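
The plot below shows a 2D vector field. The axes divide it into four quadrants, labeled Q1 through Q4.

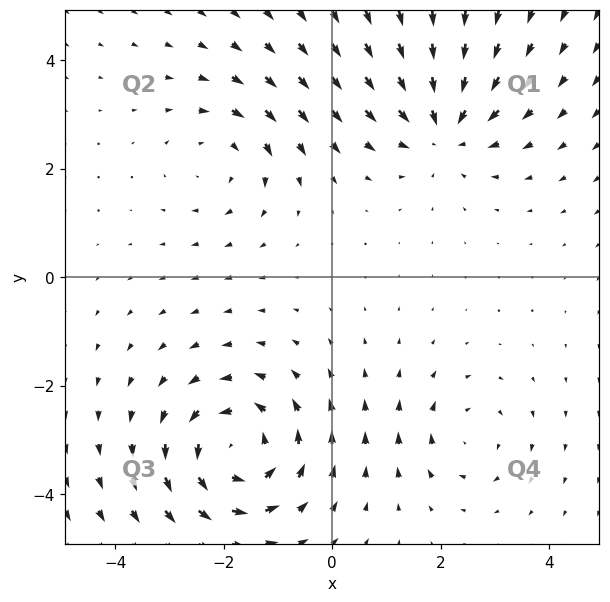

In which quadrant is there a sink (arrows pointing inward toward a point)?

Q1

The sink sits at approximately (2.1, 2.8), which lies in quadrant Q1. The divergence there is about -4, negative as expected for a sink.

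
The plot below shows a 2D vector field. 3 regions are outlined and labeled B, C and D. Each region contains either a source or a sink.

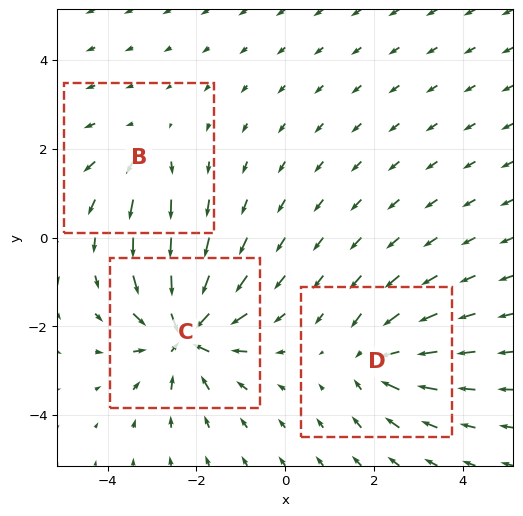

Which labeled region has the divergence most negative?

Divergence at each region's feature centre — B: about +2, C: about -6, D: about -4. Region C is most negative.

C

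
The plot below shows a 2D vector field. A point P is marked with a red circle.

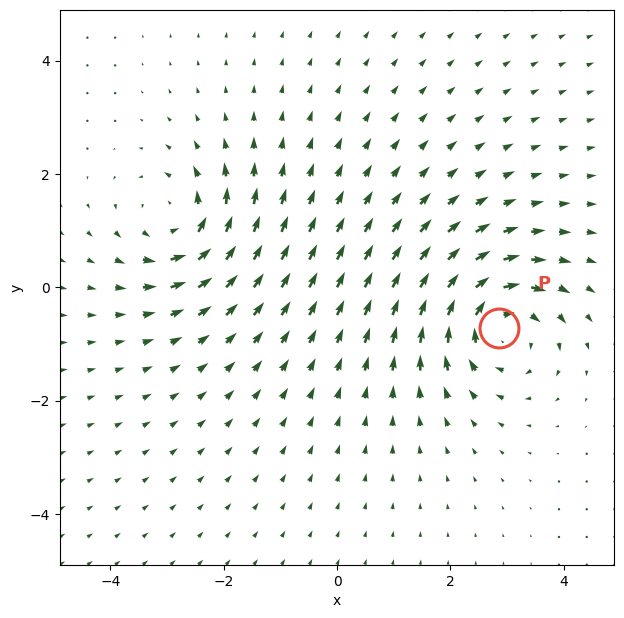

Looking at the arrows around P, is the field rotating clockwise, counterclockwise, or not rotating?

Near P at (2.9, -0.7) the arrows circulate clockwise. The curl (z-component) there is about -6; negative curl means clockwise rotation.

clockwise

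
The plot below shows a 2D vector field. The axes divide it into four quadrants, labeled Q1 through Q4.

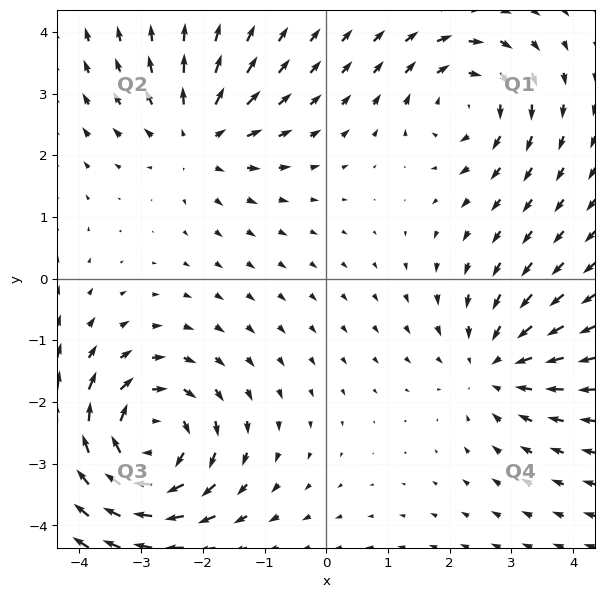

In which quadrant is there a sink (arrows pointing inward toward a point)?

Q4

The sink sits at approximately (2.7, -1.4), which lies in quadrant Q4. The divergence there is about -3, negative as expected for a sink.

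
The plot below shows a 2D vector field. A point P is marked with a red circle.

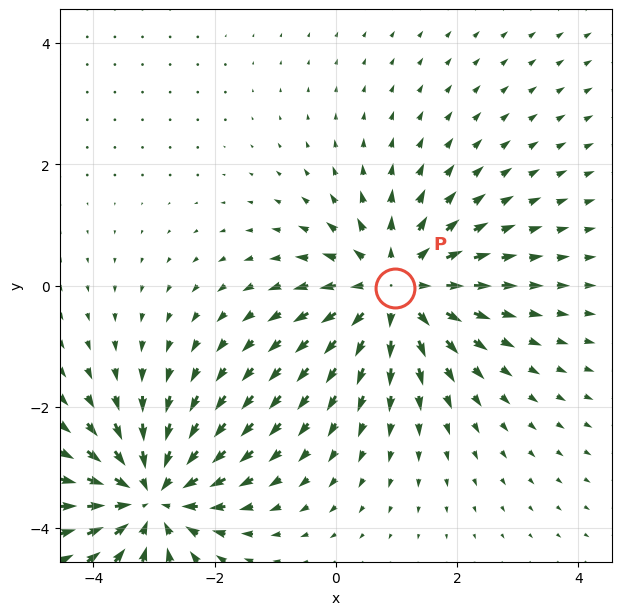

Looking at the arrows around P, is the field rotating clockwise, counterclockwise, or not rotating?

not rotating

Near P at (1.0, -0.0) the arrows show no circulation. The curl there is ≈0.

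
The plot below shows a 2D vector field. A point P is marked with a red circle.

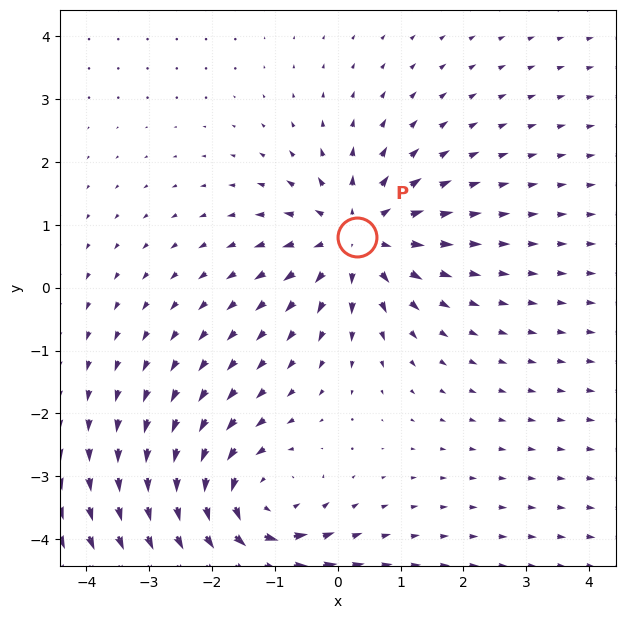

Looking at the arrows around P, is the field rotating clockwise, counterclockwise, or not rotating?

Near P at (0.3, 0.8) the arrows show no circulation. The curl there is ≈0.

not rotating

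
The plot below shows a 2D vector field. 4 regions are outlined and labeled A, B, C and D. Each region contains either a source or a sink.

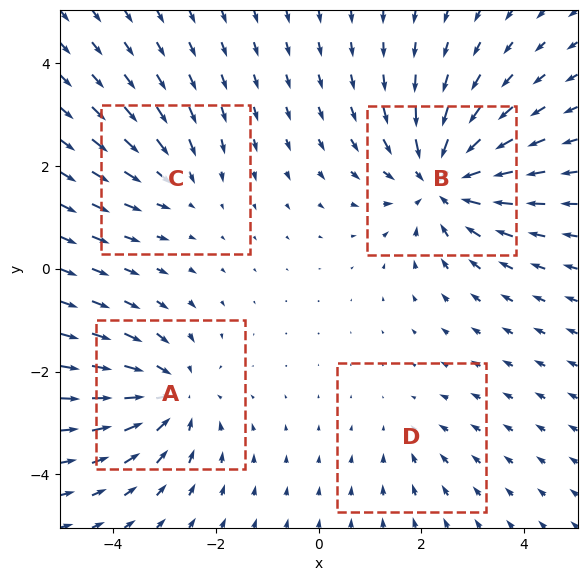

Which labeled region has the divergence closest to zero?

D

Divergence at each region's feature centre — A: about -5, B: about -6, C: about -3, D: about -2. Region D is closest to zero.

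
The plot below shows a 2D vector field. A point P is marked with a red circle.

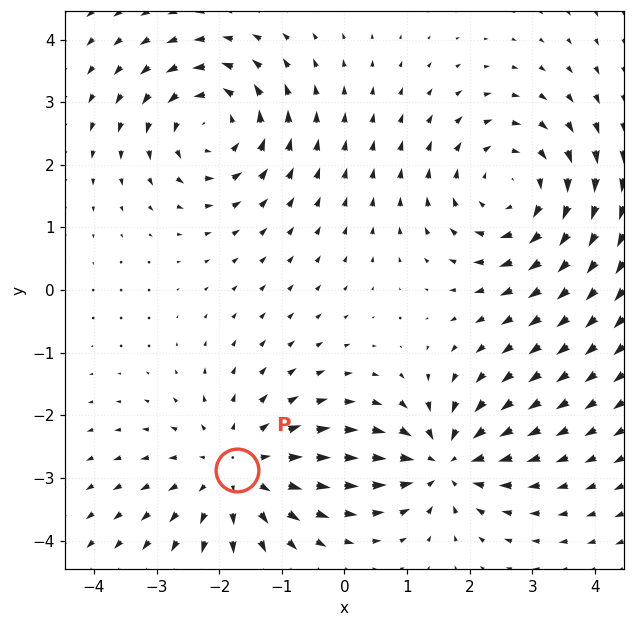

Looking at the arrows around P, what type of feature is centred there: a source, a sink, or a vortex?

At P (-1.7, -2.9) the arrows spread outward. Divergence about +3, curl ≈0 — positive divergence with near-zero curl is a source.

source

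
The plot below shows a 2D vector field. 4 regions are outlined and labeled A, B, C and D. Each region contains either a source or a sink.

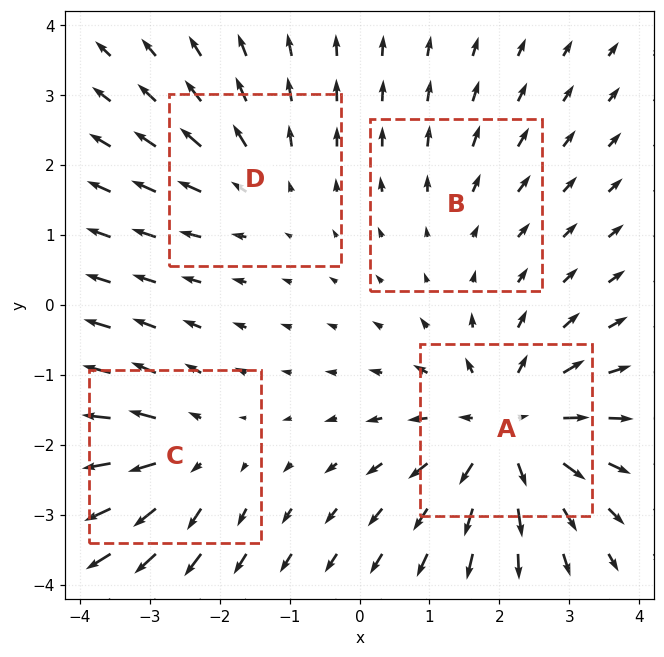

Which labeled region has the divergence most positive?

Divergence at each region's feature centre — A: about +7, B: about +2, C: about +5, D: about +3. Region A is most positive.

A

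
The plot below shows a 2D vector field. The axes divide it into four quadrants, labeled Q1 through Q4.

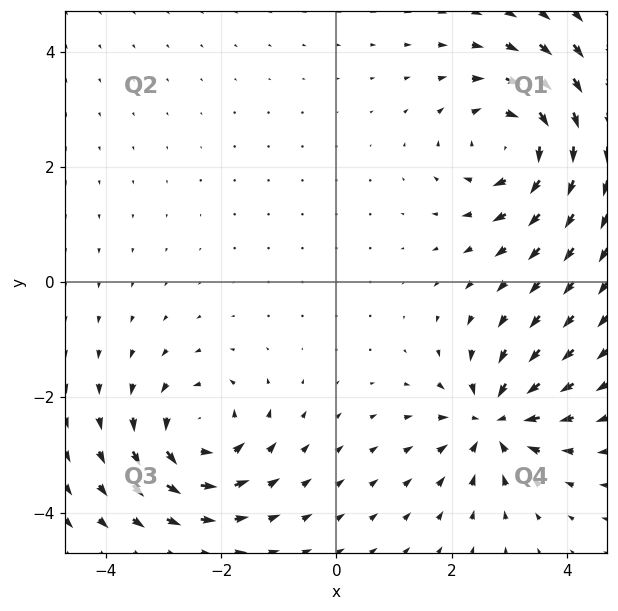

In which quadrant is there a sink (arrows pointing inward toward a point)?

Q4

The sink sits at approximately (2.7, -2.4), which lies in quadrant Q4. The divergence there is about -4, negative as expected for a sink.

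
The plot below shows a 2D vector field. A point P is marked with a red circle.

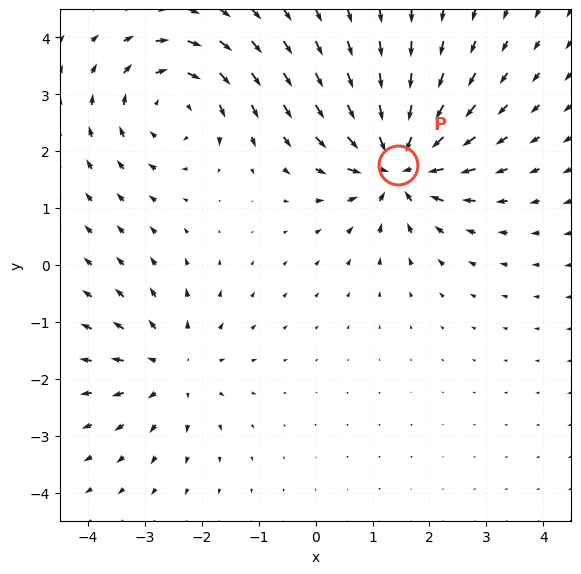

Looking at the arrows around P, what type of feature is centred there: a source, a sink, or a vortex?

sink

At P (1.4, 1.8) the arrows converge inward. Divergence about -7, curl ≈0 — negative divergence with near-zero curl is a sink.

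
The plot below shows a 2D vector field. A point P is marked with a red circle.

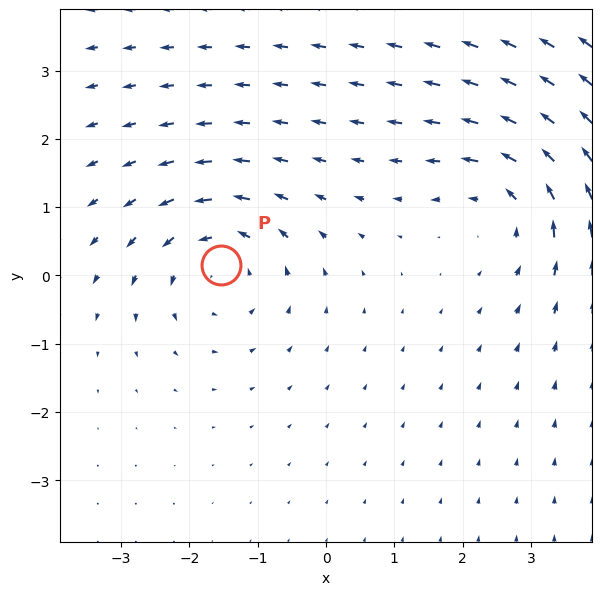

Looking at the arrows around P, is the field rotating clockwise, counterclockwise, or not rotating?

Near P at (-1.5, 0.2) the arrows circulate counterclockwise. The curl (z-component) there is about +4; positive curl means counterclockwise rotation.

counterclockwise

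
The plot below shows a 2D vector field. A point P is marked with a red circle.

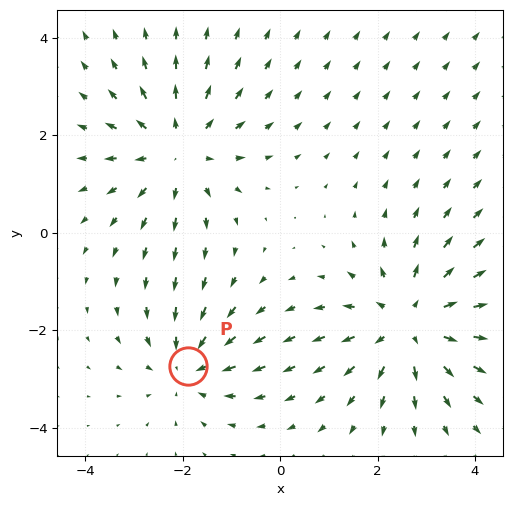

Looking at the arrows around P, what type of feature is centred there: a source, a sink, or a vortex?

At P (-1.9, -2.7) the arrows converge inward. Divergence about -3, curl ≈0 — negative divergence with near-zero curl is a sink.

sink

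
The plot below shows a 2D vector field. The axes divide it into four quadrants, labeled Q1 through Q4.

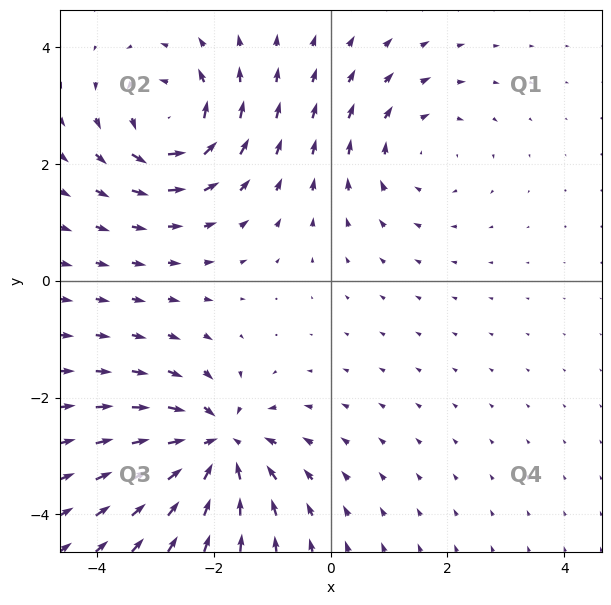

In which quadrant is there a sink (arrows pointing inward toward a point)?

Q3

The sink sits at approximately (-1.9, -2.8), which lies in quadrant Q3. The divergence there is about -5, negative as expected for a sink.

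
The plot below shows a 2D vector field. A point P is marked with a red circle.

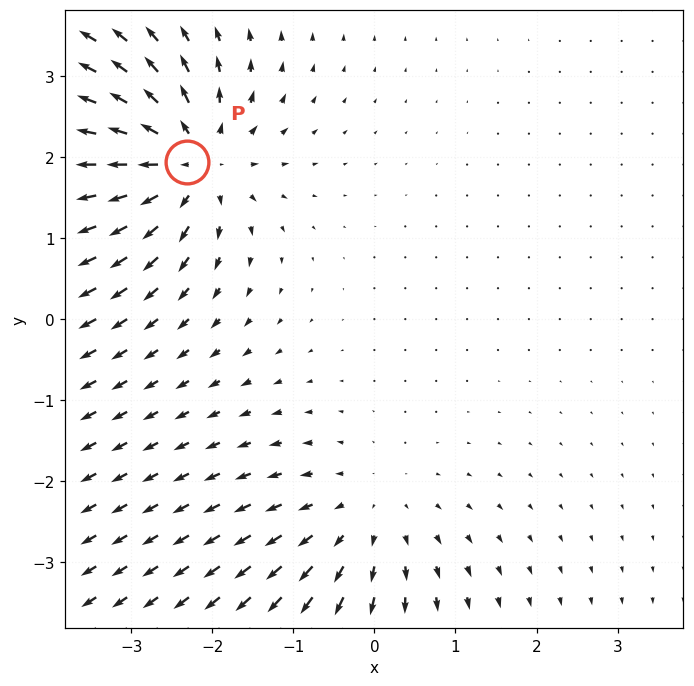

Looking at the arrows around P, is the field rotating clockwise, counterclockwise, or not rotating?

Near P at (-2.3, 1.9) the arrows show no circulation. The curl there is ≈0.

not rotating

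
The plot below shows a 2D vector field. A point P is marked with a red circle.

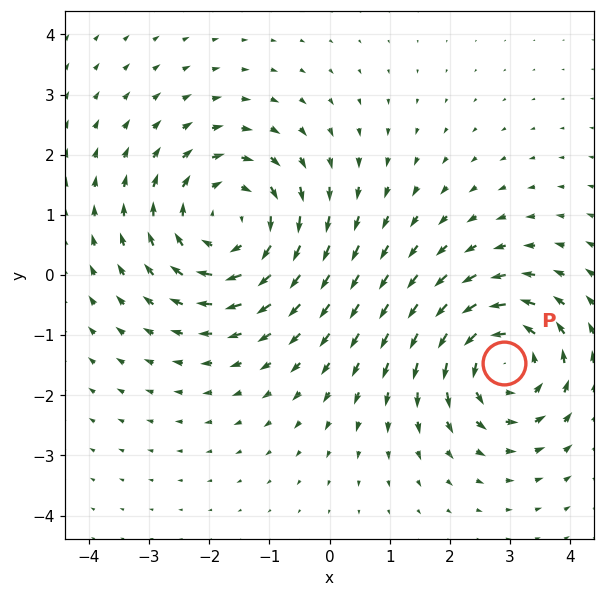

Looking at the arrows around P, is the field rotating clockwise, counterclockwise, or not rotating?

Near P at (2.9, -1.5) the arrows circulate counterclockwise. The curl (z-component) there is about +5; positive curl means counterclockwise rotation.

counterclockwise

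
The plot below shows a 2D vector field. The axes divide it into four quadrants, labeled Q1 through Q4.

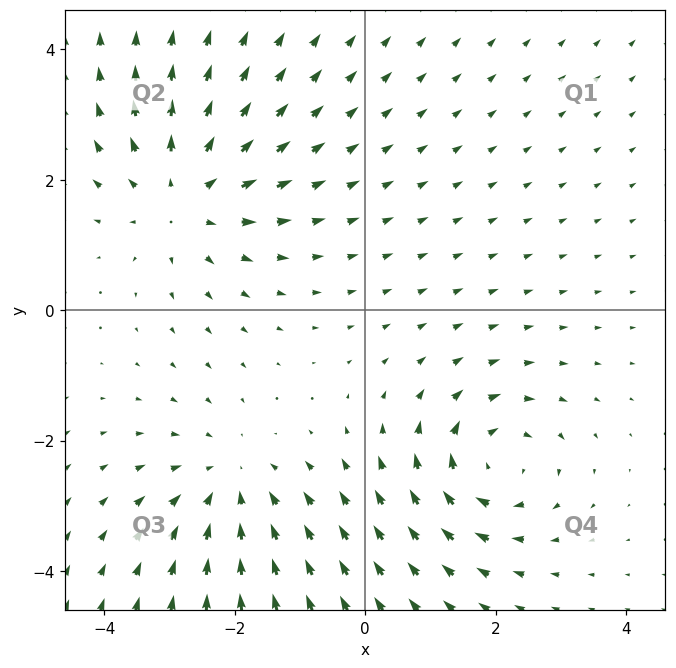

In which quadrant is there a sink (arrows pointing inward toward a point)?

Q3

The sink sits at approximately (-2.1, -2.7), which lies in quadrant Q3. The divergence there is about -2, negative as expected for a sink.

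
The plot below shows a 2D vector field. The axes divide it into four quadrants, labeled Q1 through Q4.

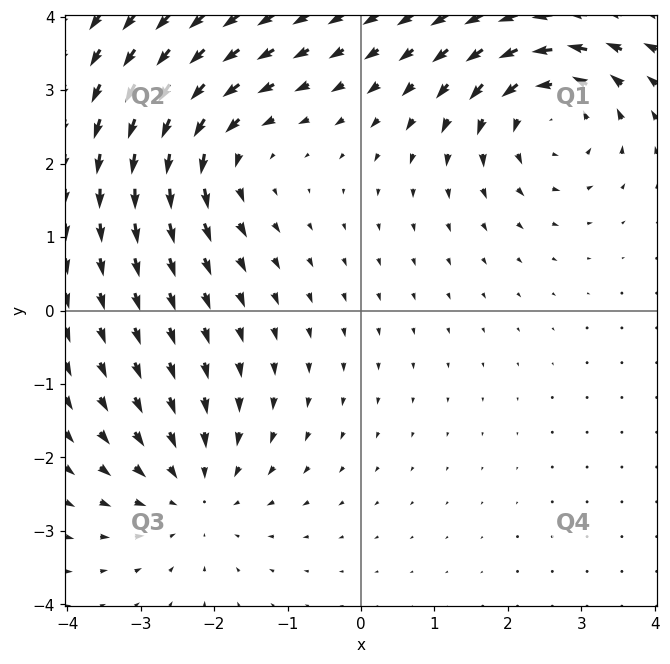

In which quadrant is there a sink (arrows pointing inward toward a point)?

Q3

The sink sits at approximately (-2.3, -2.5), which lies in quadrant Q3. The divergence there is about -3, negative as expected for a sink.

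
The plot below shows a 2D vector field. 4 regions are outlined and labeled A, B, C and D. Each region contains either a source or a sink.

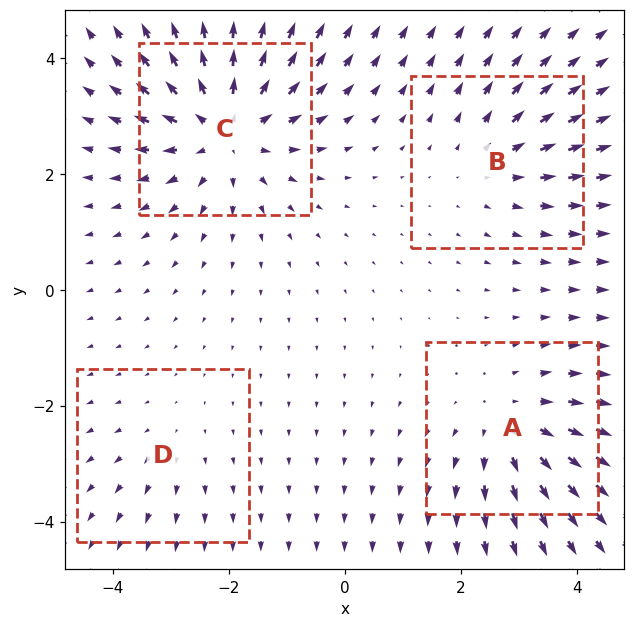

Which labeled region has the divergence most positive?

Divergence at each region's feature centre — A: about +4, B: about +3, C: about +6, D: about +2. Region C is most positive.

C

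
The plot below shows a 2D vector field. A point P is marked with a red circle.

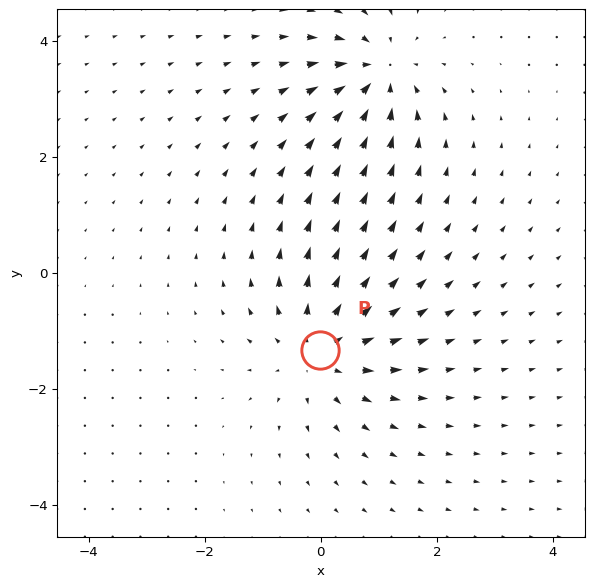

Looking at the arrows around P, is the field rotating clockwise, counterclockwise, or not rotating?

Near P at (-0.0, -1.3) the arrows show no circulation. The curl there is ≈0.

not rotating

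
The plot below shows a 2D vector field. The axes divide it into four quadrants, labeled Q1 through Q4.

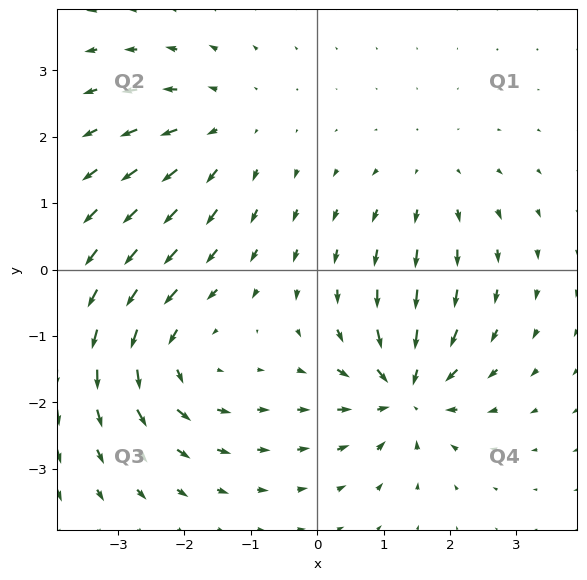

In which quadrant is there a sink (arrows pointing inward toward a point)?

Q4

The sink sits at approximately (1.3, -1.8), which lies in quadrant Q4. The divergence there is about -7, negative as expected for a sink.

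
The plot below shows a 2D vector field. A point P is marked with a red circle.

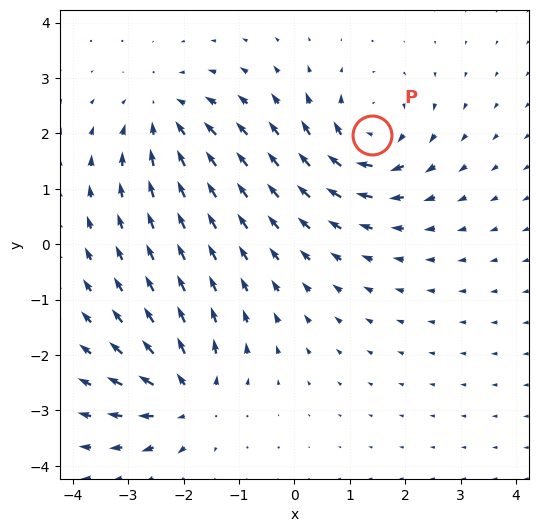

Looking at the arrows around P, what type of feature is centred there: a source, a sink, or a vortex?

At P (1.4, 2.0) the arrows circulate clockwise. Divergence ≈0, curl about -6 — near-zero divergence with nonzero curl is a vortex.

vortex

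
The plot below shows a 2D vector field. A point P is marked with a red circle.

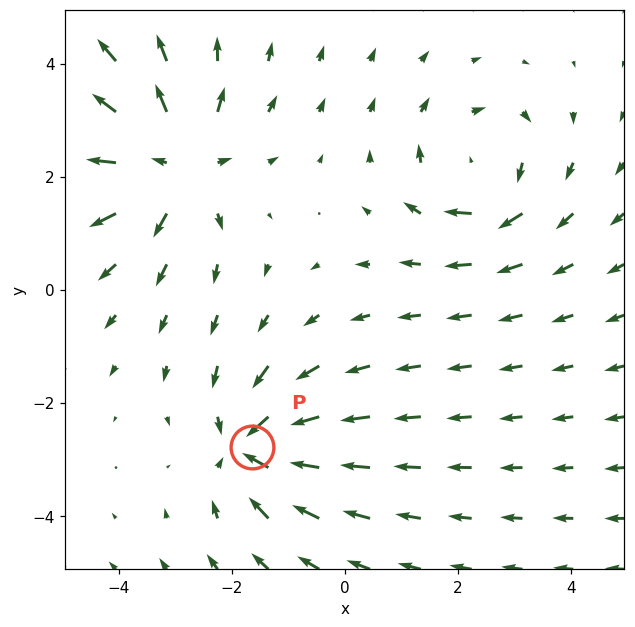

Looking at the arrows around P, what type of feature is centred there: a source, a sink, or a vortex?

sink

At P (-1.6, -2.8) the arrows converge inward. Divergence about -5, curl ≈0 — negative divergence with near-zero curl is a sink.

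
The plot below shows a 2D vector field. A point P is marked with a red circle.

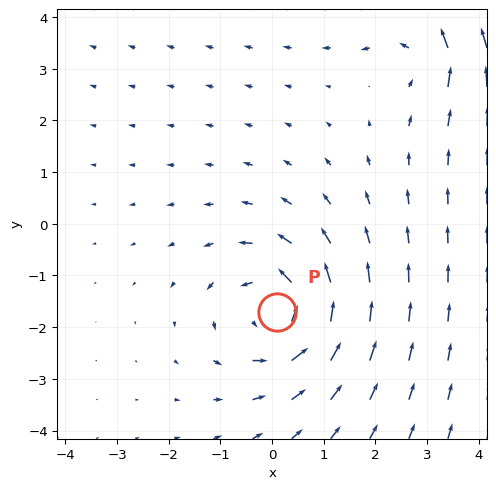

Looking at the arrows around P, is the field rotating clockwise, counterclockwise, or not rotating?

Near P at (0.1, -1.7) the arrows circulate counterclockwise. The curl (z-component) there is about +4; positive curl means counterclockwise rotation.

counterclockwise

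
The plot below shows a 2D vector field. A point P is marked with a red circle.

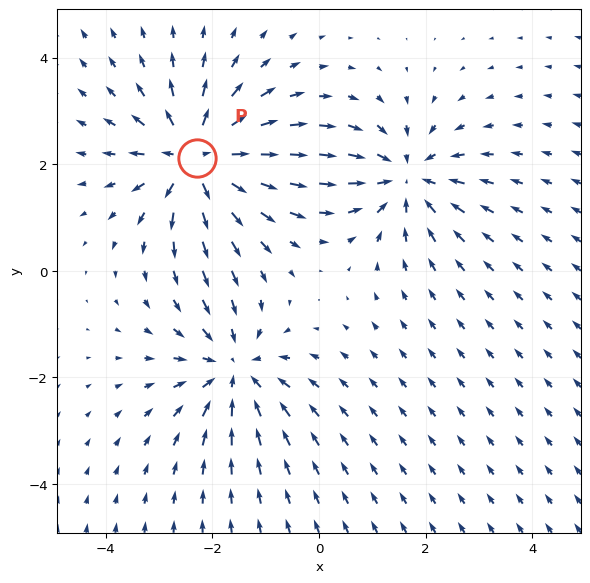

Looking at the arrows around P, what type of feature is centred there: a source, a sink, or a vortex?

At P (-2.3, 2.1) the arrows spread outward. Divergence about +6, curl ≈0 — positive divergence with near-zero curl is a source.

source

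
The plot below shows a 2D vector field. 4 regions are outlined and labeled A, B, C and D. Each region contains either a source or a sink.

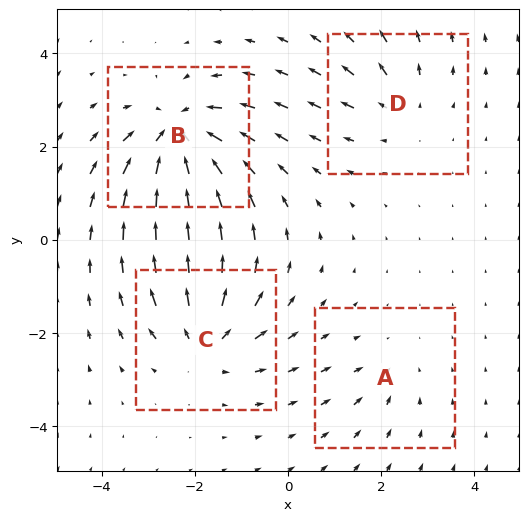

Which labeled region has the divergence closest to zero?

A

Divergence at each region's feature centre — A: about -2, B: about -7, C: about +5, D: about +3. Region A is closest to zero.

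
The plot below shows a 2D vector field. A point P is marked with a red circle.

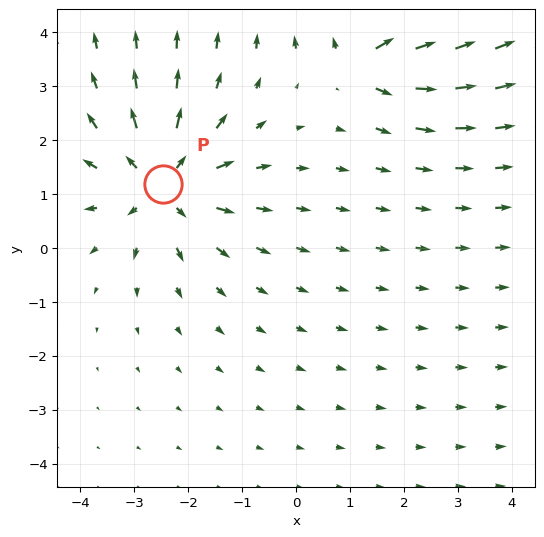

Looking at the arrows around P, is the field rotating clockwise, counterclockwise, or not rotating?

Near P at (-2.5, 1.2) the arrows show no circulation. The curl there is ≈0.

not rotating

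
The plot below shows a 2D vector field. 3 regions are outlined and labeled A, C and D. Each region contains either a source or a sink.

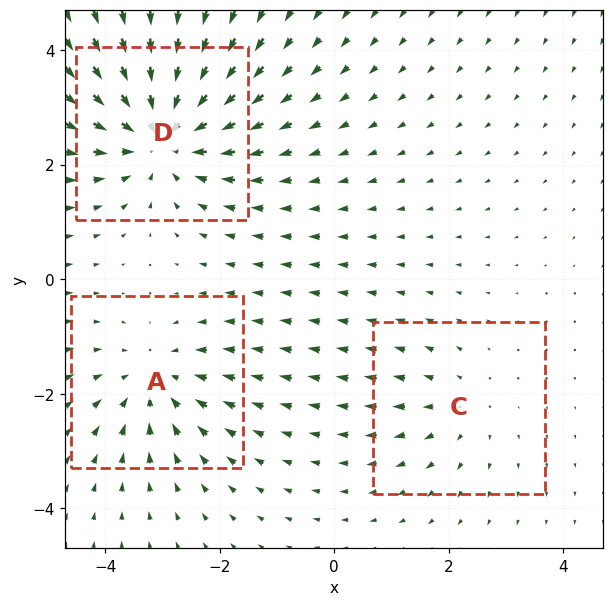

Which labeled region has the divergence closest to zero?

C

Divergence at each region's feature centre — A: about -3, C: about +2, D: about -4. Region C is closest to zero.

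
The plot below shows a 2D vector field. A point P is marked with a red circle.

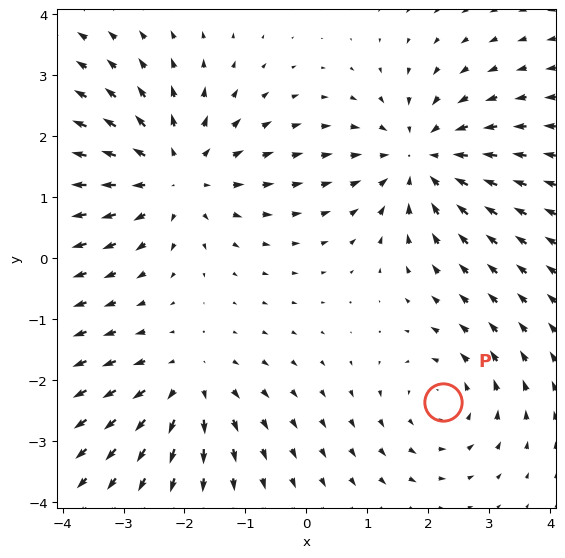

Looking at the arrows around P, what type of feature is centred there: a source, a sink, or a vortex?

At P (2.2, -2.3) the arrows circulate counterclockwise. Divergence ≈0, curl about +3 — near-zero divergence with nonzero curl is a vortex.

vortex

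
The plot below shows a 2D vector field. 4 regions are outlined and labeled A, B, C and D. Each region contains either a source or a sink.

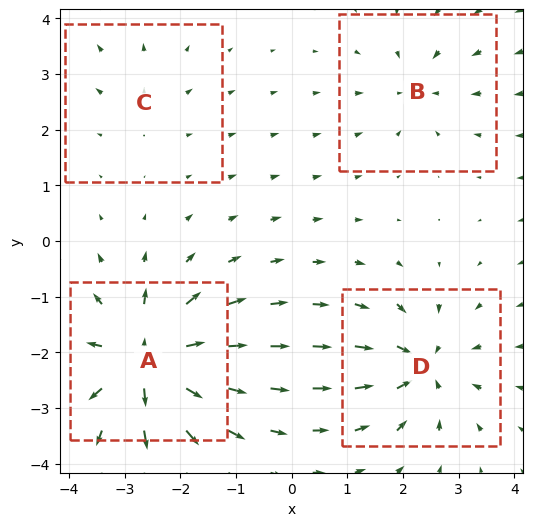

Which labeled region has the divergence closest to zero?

Divergence at each region's feature centre — A: about +9, B: about -4, C: about +3, D: about -7. Region C is closest to zero.

C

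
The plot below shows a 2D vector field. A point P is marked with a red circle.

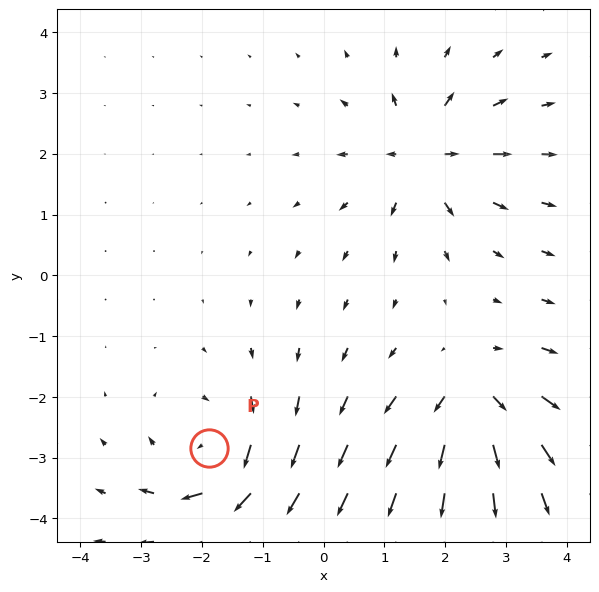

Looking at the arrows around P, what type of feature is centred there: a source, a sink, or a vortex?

vortex

At P (-1.9, -2.8) the arrows circulate clockwise. Divergence ≈0, curl about -5 — near-zero divergence with nonzero curl is a vortex.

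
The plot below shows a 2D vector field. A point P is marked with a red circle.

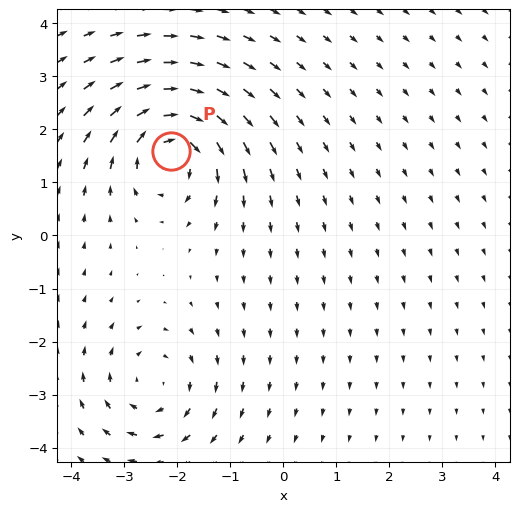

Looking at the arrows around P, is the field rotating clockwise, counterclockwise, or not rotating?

clockwise

Near P at (-2.1, 1.6) the arrows circulate clockwise. The curl (z-component) there is about -7; negative curl means clockwise rotation.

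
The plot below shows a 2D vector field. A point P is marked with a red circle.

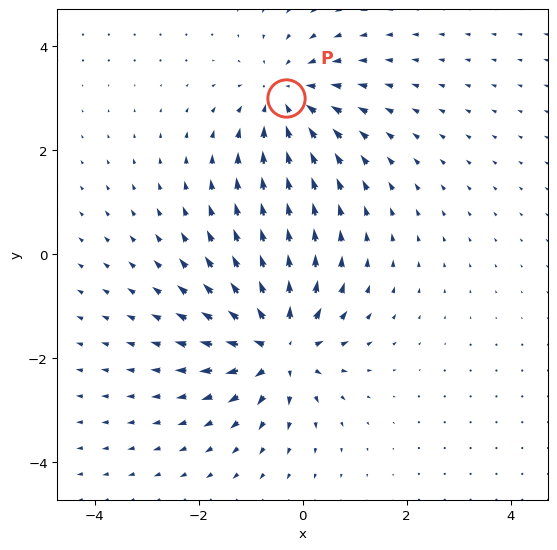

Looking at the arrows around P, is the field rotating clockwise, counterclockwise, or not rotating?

Near P at (-0.3, 3.0) the arrows show no circulation. The curl there is ≈0.

not rotating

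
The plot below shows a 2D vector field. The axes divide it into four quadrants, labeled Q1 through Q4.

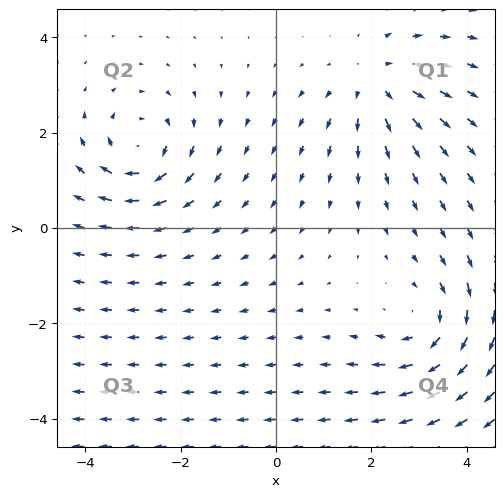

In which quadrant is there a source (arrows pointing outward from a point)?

Q1

The source sits at approximately (2.1, 3.1), which lies in quadrant Q1. The divergence there is about +3, positive as expected for a source.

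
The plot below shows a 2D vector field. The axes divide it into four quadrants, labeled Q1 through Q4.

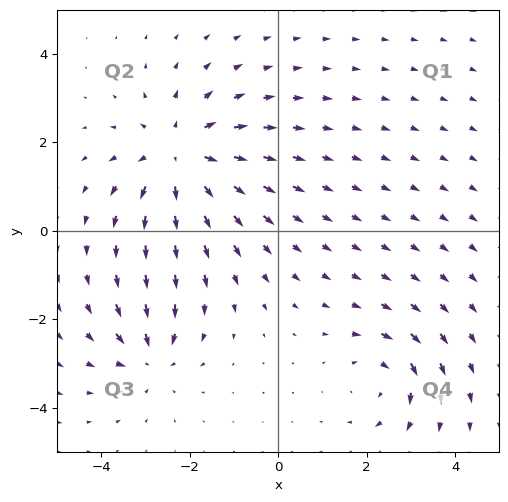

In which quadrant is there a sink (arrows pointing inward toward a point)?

Q3

The sink sits at approximately (-2.9, -2.9), which lies in quadrant Q3. The divergence there is about -3, negative as expected for a sink.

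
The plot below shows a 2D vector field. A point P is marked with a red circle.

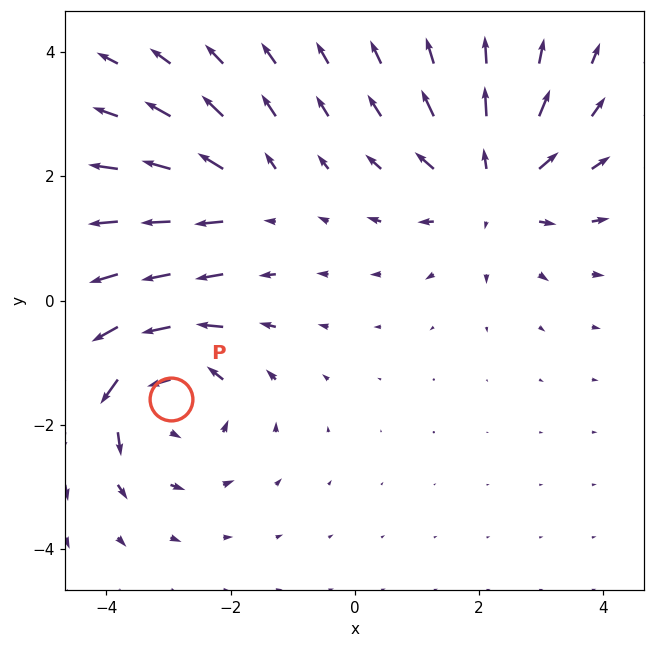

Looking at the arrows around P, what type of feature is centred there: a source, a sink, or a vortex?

vortex

At P (-3.0, -1.6) the arrows circulate counterclockwise. Divergence ≈0, curl about +5 — near-zero divergence with nonzero curl is a vortex.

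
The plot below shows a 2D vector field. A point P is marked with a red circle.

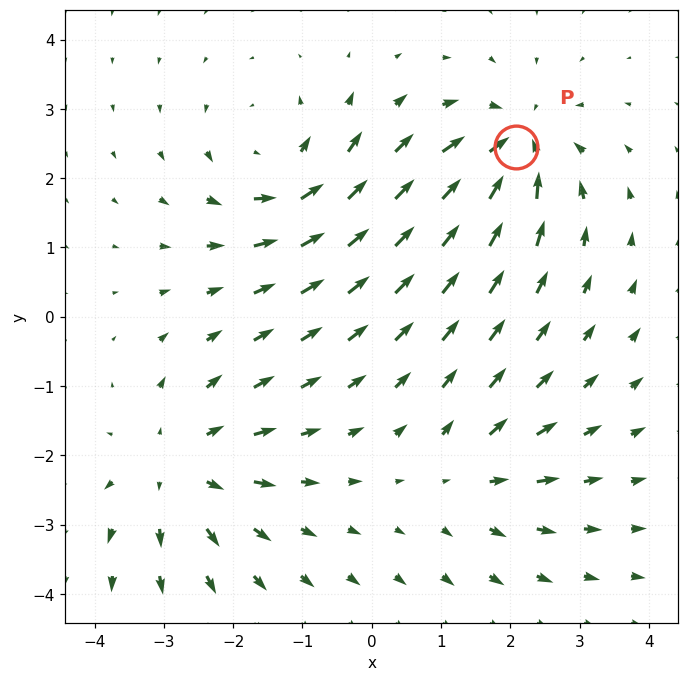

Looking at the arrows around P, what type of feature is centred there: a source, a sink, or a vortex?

At P (2.1, 2.5) the arrows converge inward. Divergence about -6, curl ≈0 — negative divergence with near-zero curl is a sink.

sink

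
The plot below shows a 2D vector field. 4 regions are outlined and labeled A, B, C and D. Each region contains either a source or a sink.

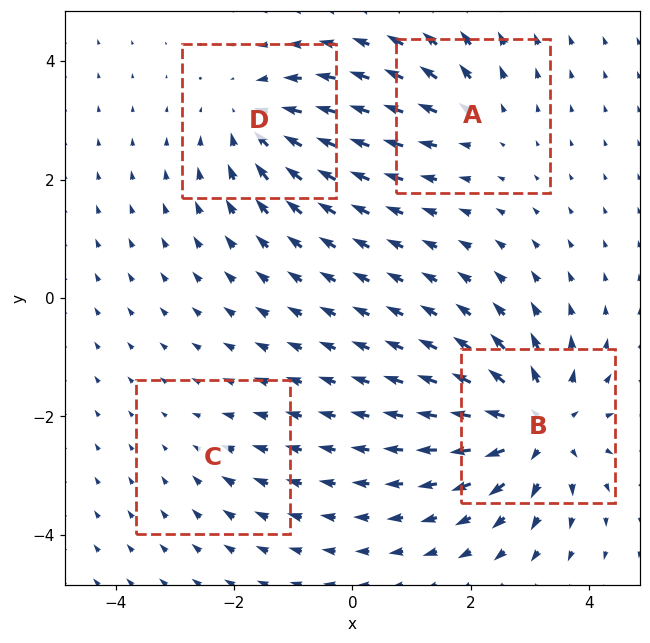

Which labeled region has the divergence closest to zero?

Divergence at each region's feature centre — A: about +3, B: about +7, C: about -2, D: about -5. Region C is closest to zero.

C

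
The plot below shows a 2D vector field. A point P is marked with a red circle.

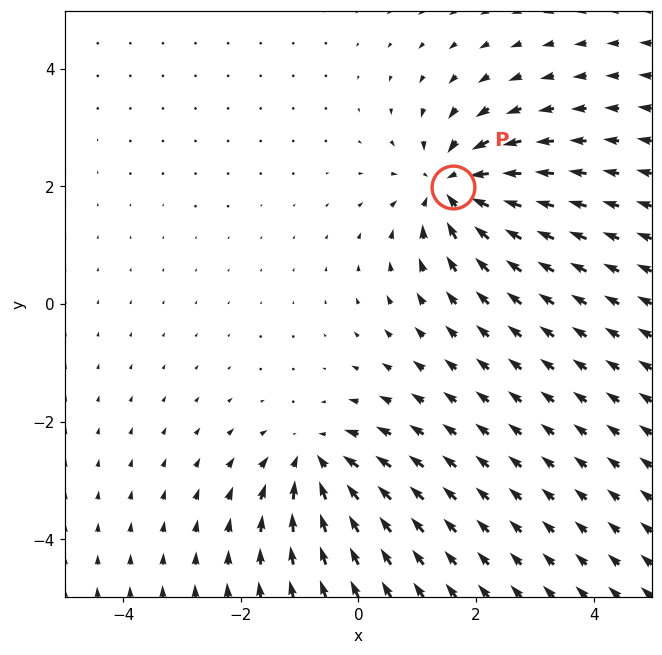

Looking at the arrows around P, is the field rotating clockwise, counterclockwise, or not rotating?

Near P at (1.6, 2.0) the arrows show no circulation. The curl there is ≈0.

not rotating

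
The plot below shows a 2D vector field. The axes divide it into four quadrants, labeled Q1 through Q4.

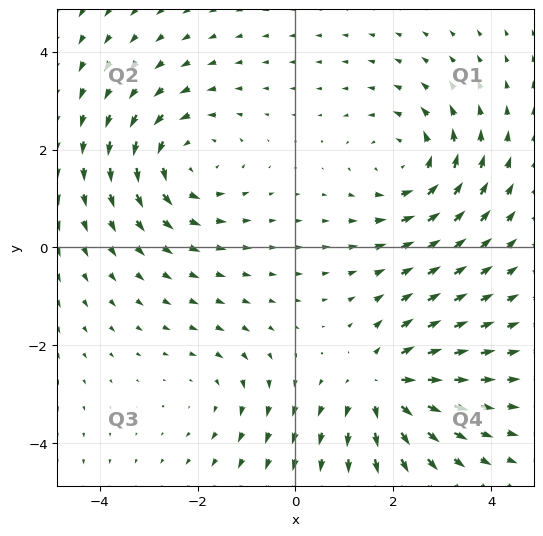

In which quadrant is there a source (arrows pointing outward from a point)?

Q4

The source sits at approximately (1.8, -2.8), which lies in quadrant Q4. The divergence there is about +5, positive as expected for a source.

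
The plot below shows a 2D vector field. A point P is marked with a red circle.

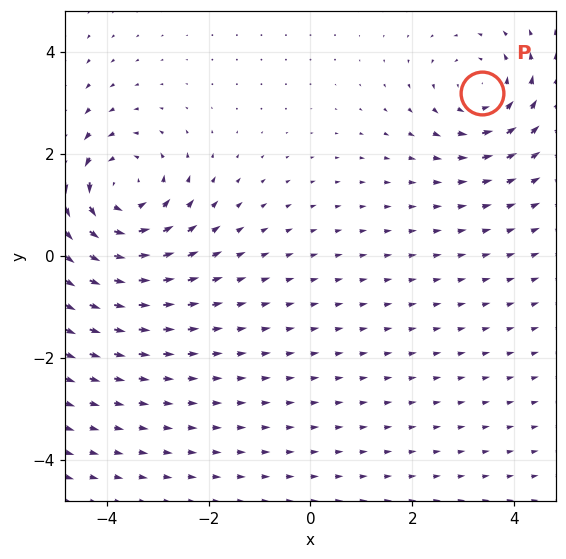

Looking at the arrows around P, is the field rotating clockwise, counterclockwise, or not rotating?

Near P at (3.4, 3.2) the arrows circulate counterclockwise. The curl (z-component) there is about +3; positive curl means counterclockwise rotation.

counterclockwise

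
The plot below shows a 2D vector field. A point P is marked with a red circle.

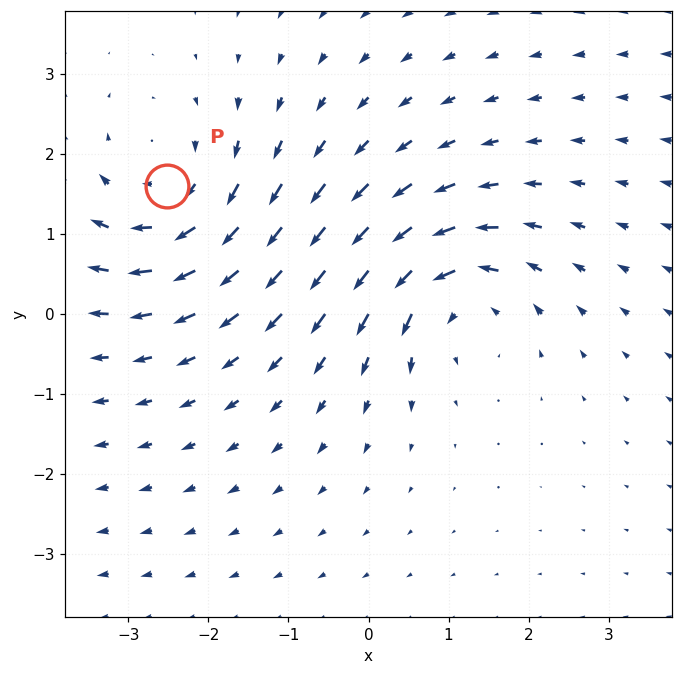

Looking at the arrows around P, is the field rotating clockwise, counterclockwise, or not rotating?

clockwise

Near P at (-2.5, 1.6) the arrows circulate clockwise. The curl (z-component) there is about -3; negative curl means clockwise rotation.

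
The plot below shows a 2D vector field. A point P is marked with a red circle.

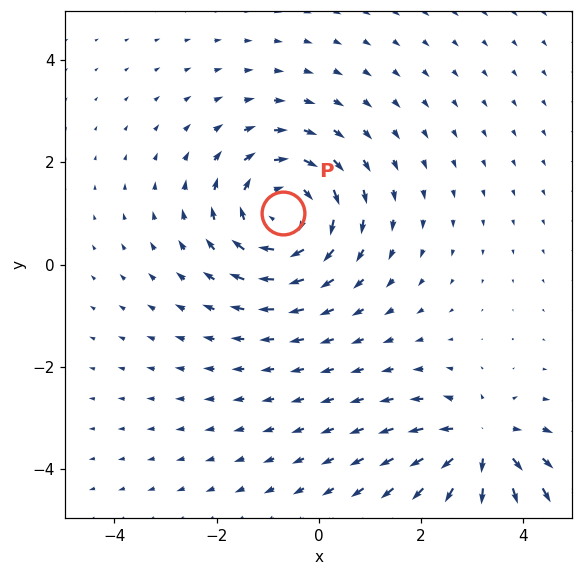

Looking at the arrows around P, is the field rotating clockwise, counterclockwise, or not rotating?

clockwise

Near P at (-0.7, 1.0) the arrows circulate clockwise. The curl (z-component) there is about -4; negative curl means clockwise rotation.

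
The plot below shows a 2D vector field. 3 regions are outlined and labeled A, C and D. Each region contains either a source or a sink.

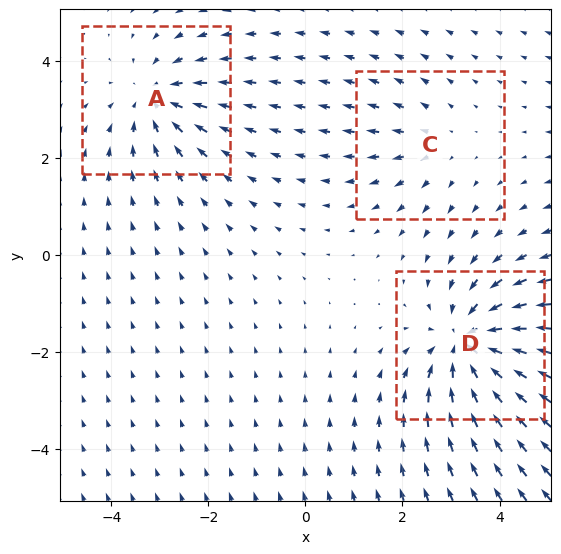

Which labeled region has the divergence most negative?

Divergence at each region's feature centre — A: about -3, C: about +2, D: about -5. Region D is most negative.

D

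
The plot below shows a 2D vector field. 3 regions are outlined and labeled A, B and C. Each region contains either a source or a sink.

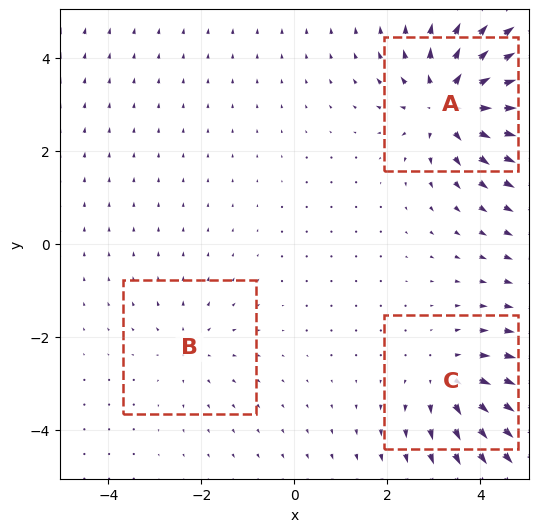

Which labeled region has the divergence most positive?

Divergence at each region's feature centre — A: about +5, B: about +2, C: about +3. Region A is most positive.

A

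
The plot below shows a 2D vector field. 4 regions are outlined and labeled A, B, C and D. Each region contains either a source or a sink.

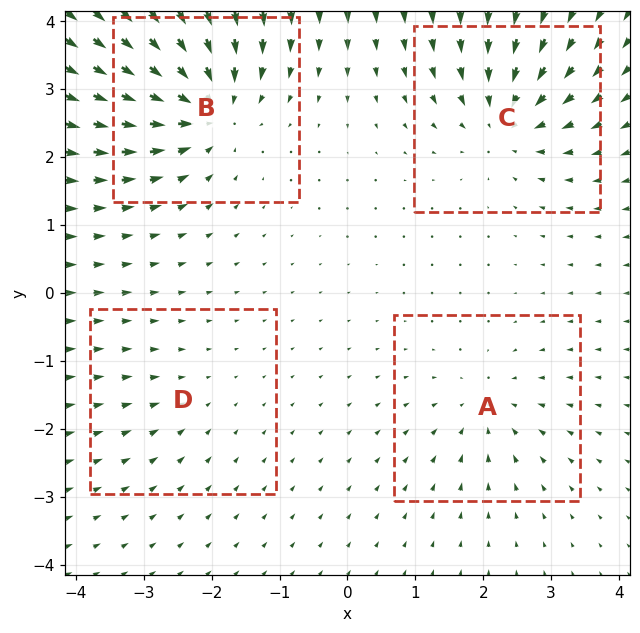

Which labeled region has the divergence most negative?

B

Divergence at each region's feature centre — A: about -4, B: about -8, C: about -6, D: about -2. Region B is most negative.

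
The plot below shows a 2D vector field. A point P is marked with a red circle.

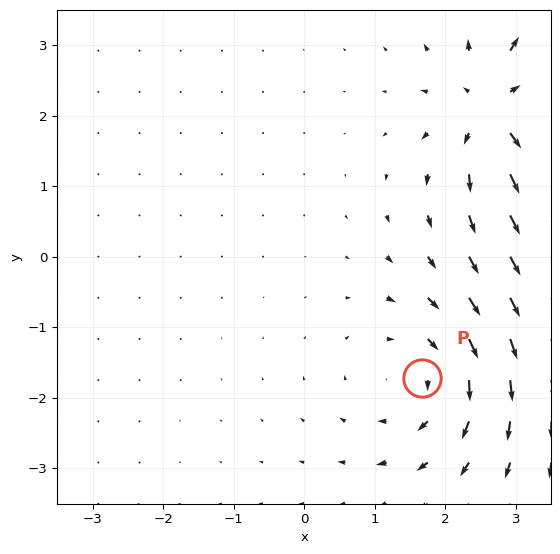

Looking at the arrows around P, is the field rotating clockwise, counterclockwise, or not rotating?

clockwise

Near P at (1.7, -1.7) the arrows circulate clockwise. The curl (z-component) there is about -4; negative curl means clockwise rotation.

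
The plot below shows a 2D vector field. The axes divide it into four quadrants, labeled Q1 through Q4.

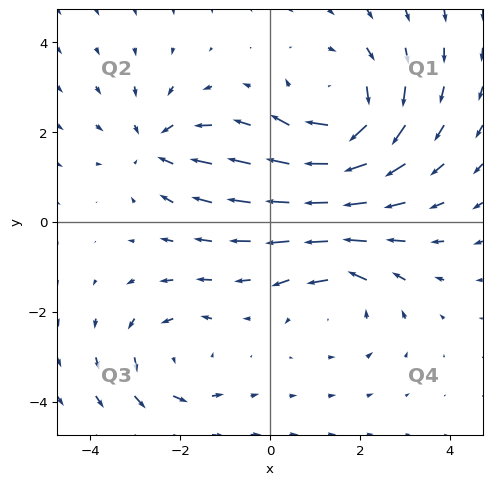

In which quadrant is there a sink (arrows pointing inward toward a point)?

The sink sits at approximately (-2.5, 1.7), which lies in quadrant Q2. The divergence there is about -3, negative as expected for a sink.

Q2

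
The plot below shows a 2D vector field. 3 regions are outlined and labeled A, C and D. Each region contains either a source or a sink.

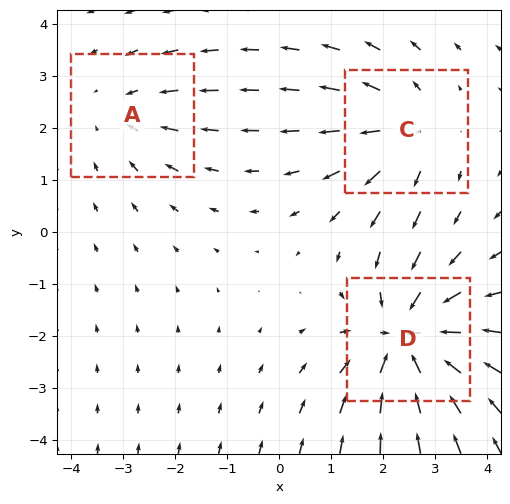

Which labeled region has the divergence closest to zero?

Divergence at each region's feature centre — A: about -2, C: about +3, D: about -4. Region A is closest to zero.

A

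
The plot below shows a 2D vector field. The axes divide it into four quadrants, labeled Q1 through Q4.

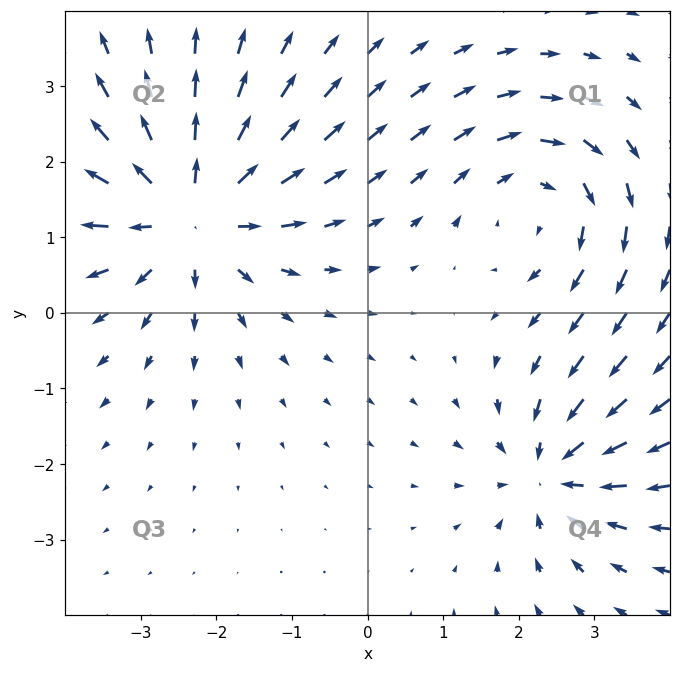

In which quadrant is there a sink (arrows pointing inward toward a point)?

The sink sits at approximately (2.5, -2.1), which lies in quadrant Q4. The divergence there is about -4, negative as expected for a sink.

Q4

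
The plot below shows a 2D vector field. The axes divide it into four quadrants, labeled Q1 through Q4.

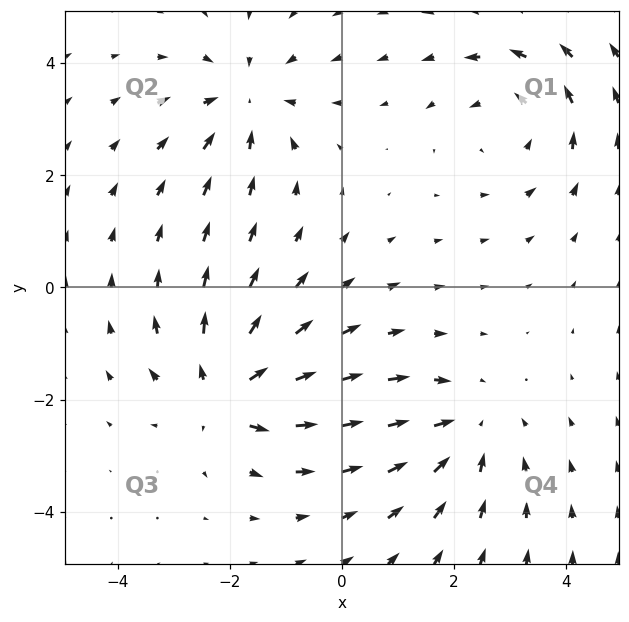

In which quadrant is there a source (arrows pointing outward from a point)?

Q3

The source sits at approximately (-2.1, -1.9), which lies in quadrant Q3. The divergence there is about +3, positive as expected for a source.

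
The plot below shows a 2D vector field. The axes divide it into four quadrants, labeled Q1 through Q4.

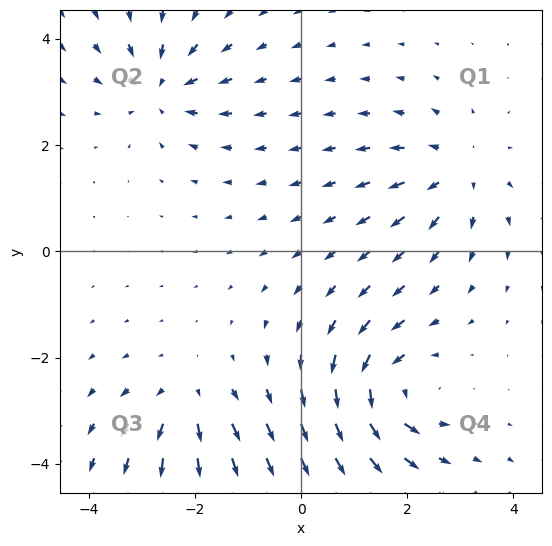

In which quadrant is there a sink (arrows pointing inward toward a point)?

Q2

The sink sits at approximately (-2.7, 3.1), which lies in quadrant Q2. The divergence there is about -4, negative as expected for a sink.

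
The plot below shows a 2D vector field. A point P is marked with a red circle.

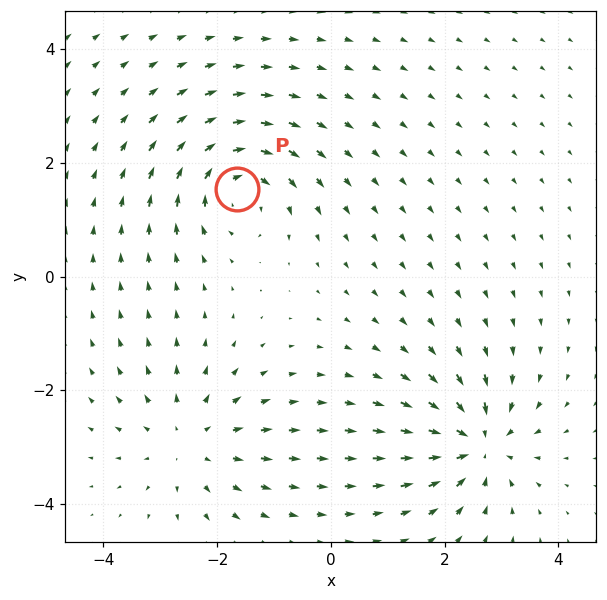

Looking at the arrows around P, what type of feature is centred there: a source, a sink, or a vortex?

vortex

At P (-1.7, 1.5) the arrows circulate clockwise. Divergence ≈0, curl about -5 — near-zero divergence with nonzero curl is a vortex.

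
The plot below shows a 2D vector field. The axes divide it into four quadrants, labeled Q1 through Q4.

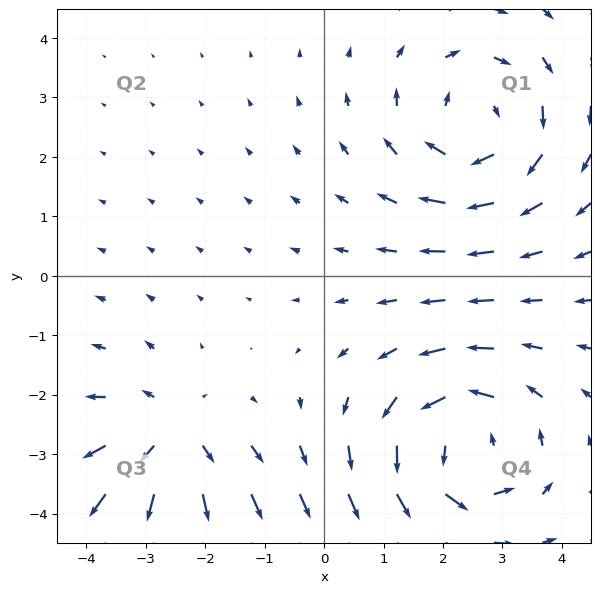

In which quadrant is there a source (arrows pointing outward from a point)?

Q3

The source sits at approximately (-2.6, -2.7), which lies in quadrant Q3. The divergence there is about +3, positive as expected for a source.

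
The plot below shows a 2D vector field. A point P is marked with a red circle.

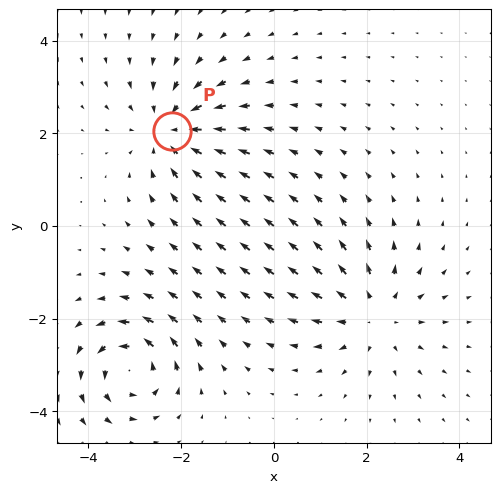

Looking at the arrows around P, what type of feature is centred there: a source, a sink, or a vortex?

At P (-2.2, 2.0) the arrows converge inward. Divergence about -4, curl ≈0 — negative divergence with near-zero curl is a sink.

sink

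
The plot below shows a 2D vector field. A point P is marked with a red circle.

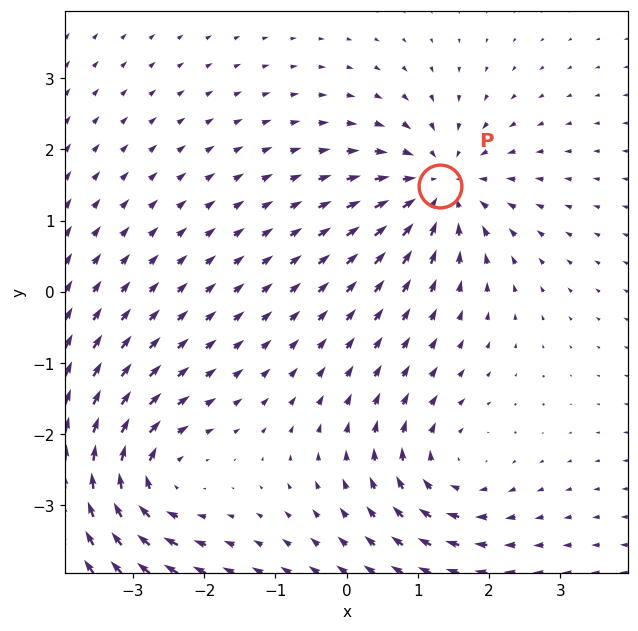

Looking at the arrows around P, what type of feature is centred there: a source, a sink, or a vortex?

sink

At P (1.3, 1.5) the arrows converge inward. Divergence about -5, curl ≈0 — negative divergence with near-zero curl is a sink.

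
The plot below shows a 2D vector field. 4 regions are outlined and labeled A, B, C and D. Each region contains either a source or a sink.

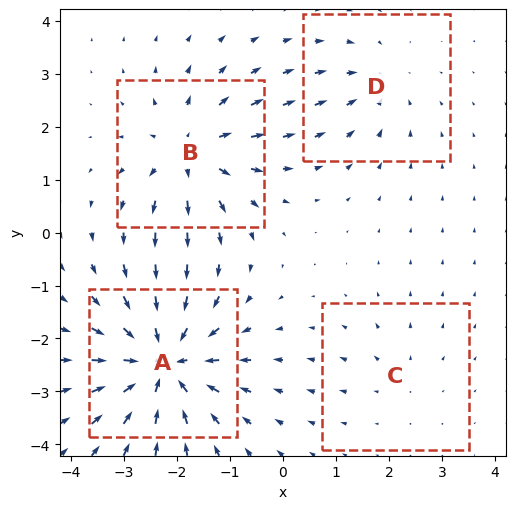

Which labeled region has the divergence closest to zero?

Divergence at each region's feature centre — A: about -8, B: about +5, C: about +2, D: about -3. Region C is closest to zero.

C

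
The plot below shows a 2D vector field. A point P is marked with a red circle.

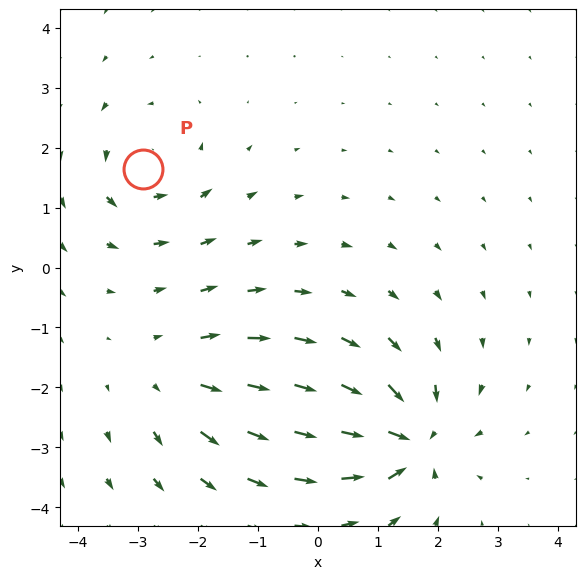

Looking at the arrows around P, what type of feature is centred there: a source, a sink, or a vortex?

vortex

At P (-2.9, 1.6) the arrows circulate counterclockwise. Divergence ≈0, curl about +4 — near-zero divergence with nonzero curl is a vortex.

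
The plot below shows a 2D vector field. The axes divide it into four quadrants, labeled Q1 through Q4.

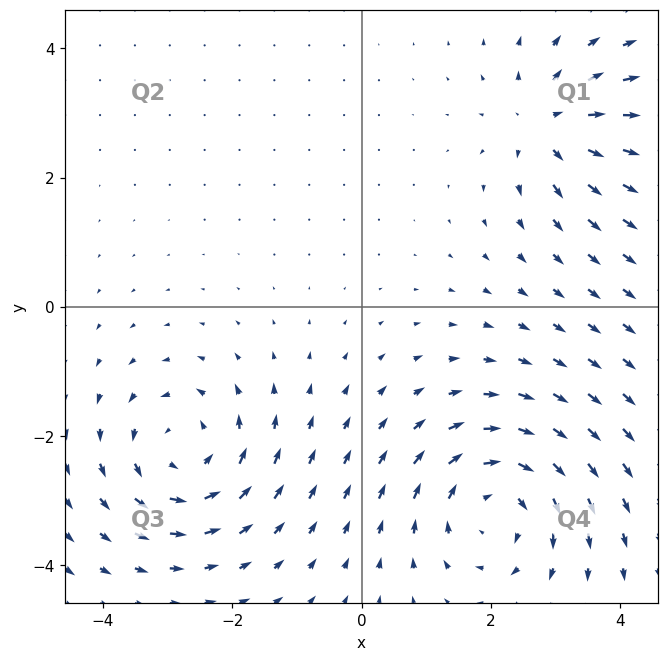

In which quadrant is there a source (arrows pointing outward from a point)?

Q1

The source sits at approximately (2.9, 2.8), which lies in quadrant Q1. The divergence there is about +5, positive as expected for a source.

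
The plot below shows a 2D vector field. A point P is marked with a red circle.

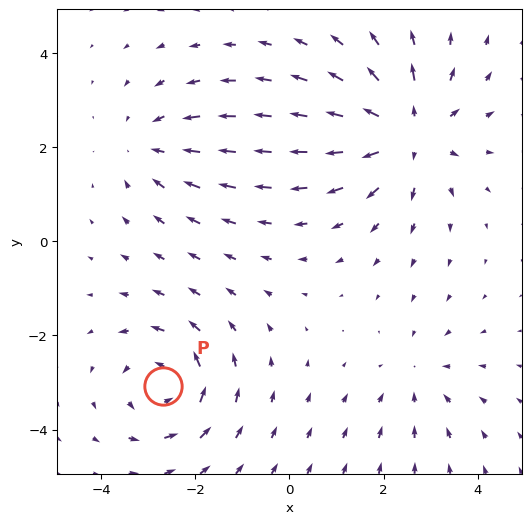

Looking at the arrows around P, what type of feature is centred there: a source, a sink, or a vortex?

At P (-2.7, -3.1) the arrows circulate counterclockwise. Divergence ≈0, curl about +4 — near-zero divergence with nonzero curl is a vortex.

vortex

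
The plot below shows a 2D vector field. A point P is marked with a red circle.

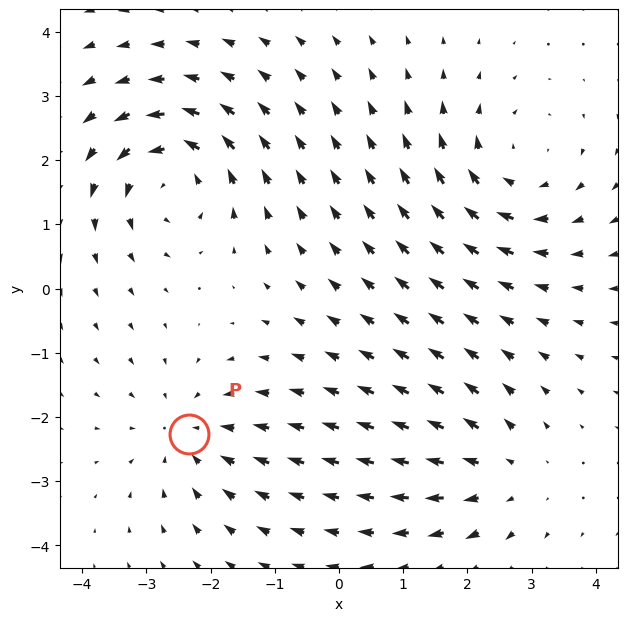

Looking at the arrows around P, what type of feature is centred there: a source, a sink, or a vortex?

At P (-2.3, -2.3) the arrows converge inward. Divergence about -3, curl ≈0 — negative divergence with near-zero curl is a sink.

sink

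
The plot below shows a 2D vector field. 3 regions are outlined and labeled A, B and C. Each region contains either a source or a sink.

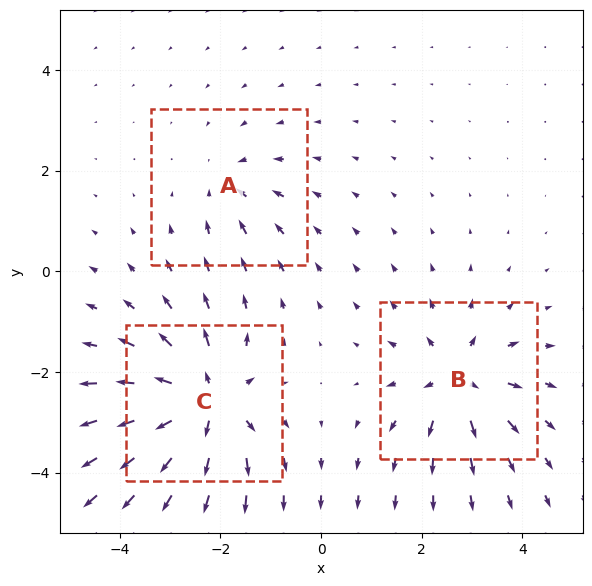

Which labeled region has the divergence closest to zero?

A

Divergence at each region's feature centre — A: about -2, B: about +4, C: about +5. Region A is closest to zero.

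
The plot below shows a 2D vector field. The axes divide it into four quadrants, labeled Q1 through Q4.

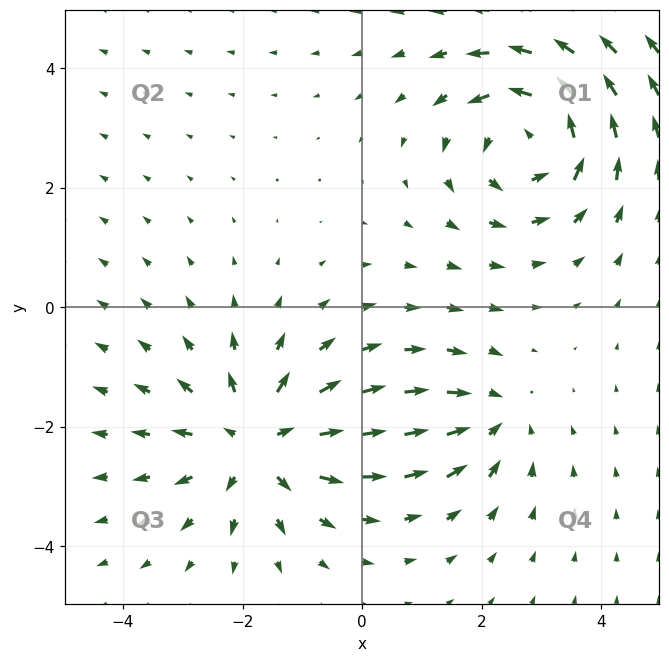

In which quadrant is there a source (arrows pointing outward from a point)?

The source sits at approximately (-1.8, -2.3), which lies in quadrant Q3. The divergence there is about +4, positive as expected for a source.

Q3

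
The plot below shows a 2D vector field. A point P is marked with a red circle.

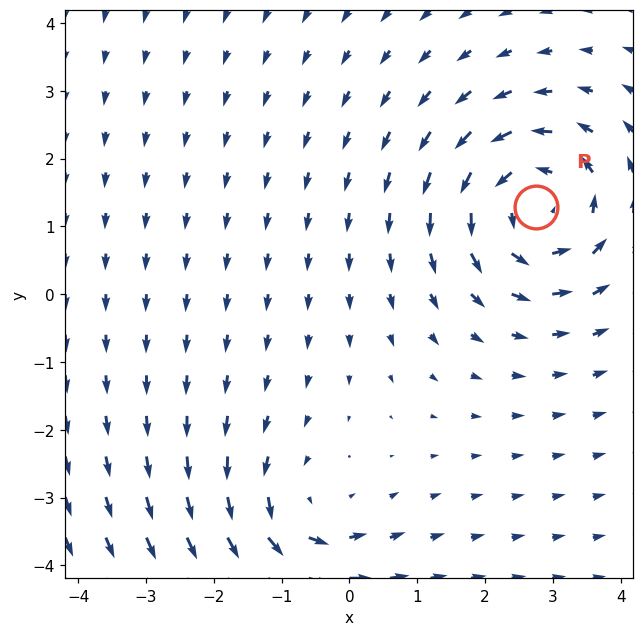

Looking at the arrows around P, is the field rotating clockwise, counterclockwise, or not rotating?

Near P at (2.8, 1.3) the arrows circulate counterclockwise. The curl (z-component) there is about +4; positive curl means counterclockwise rotation.

counterclockwise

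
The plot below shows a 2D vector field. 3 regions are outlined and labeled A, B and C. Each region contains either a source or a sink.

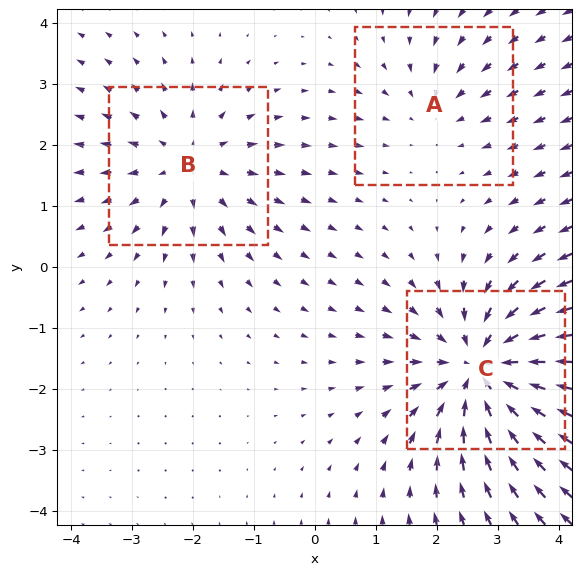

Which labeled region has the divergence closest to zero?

Divergence at each region's feature centre — A: about -2, B: about +3, C: about -5. Region A is closest to zero.

A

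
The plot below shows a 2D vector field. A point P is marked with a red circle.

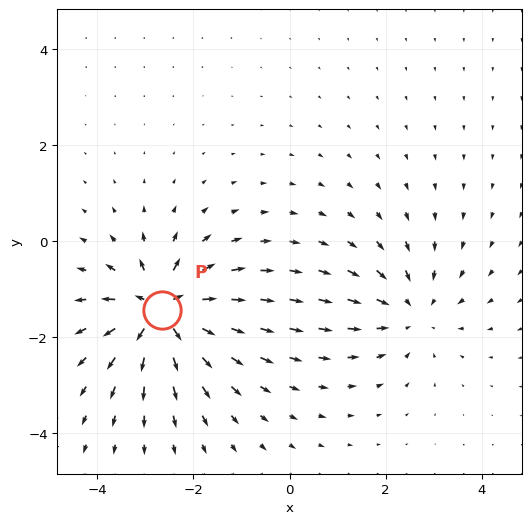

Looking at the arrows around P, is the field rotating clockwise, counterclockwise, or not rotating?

not rotating

Near P at (-2.7, -1.4) the arrows show no circulation. The curl there is ≈0.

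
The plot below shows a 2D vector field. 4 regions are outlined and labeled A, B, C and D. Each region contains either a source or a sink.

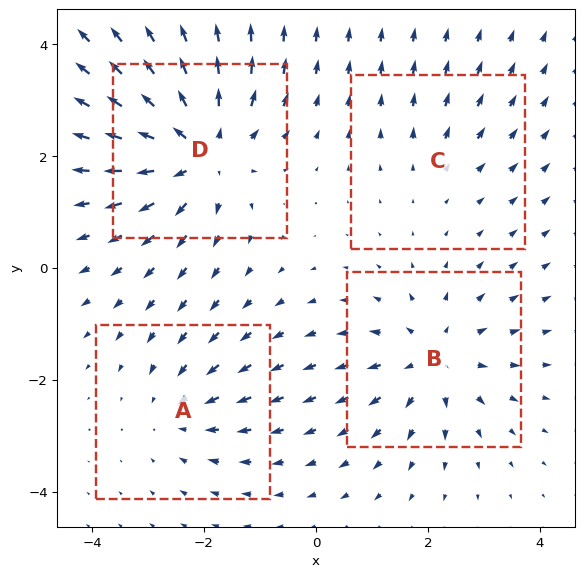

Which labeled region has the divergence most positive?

Divergence at each region's feature centre — A: about -3, B: about +4, C: about +2, D: about +6. Region D is most positive.

D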